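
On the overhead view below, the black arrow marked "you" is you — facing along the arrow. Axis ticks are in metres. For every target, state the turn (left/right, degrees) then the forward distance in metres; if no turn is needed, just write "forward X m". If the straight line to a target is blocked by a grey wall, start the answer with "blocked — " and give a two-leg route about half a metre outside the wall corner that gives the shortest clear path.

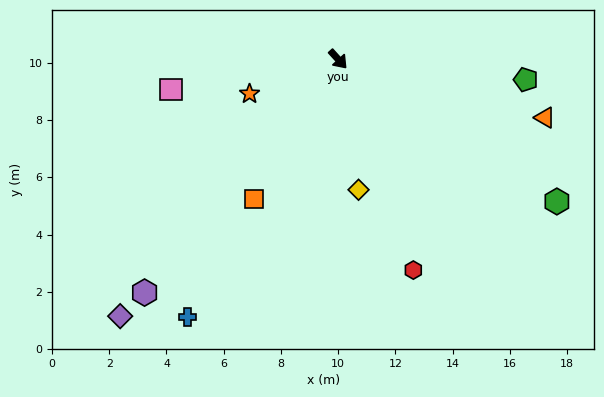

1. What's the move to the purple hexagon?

turn right 82°, forward 10.6 m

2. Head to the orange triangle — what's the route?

turn left 32°, forward 7.5 m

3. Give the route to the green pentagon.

turn left 42°, forward 6.6 m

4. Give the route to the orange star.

turn right 111°, forward 3.3 m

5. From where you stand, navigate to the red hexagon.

turn right 23°, forward 7.8 m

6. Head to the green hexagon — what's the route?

turn left 15°, forward 9.1 m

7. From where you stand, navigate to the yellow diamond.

turn right 33°, forward 4.6 m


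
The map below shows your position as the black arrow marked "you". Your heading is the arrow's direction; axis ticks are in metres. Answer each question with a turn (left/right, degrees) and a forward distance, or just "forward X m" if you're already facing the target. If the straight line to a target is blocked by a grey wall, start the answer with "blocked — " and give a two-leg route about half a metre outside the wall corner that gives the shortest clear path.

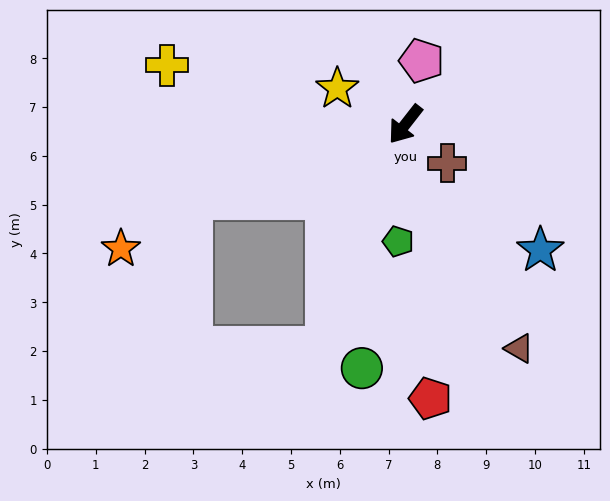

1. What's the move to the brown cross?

turn left 85°, forward 1.2 m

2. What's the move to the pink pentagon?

turn right 156°, forward 1.3 m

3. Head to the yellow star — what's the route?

turn right 80°, forward 1.6 m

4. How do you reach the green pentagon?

turn left 35°, forward 2.4 m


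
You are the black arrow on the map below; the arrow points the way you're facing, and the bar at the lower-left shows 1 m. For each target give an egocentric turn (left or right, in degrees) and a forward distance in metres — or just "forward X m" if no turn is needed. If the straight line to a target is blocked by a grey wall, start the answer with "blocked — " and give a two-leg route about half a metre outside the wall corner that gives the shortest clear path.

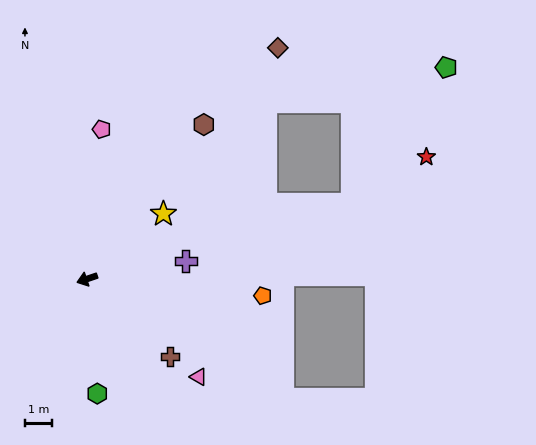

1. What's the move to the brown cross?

turn left 118°, forward 4.2 m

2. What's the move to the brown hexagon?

turn right 146°, forward 7.2 m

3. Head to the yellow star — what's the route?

turn right 158°, forward 3.8 m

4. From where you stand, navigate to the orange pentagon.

turn left 156°, forward 6.6 m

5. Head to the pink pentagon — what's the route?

turn right 114°, forward 5.6 m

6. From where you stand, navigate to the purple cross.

turn left 172°, forward 3.8 m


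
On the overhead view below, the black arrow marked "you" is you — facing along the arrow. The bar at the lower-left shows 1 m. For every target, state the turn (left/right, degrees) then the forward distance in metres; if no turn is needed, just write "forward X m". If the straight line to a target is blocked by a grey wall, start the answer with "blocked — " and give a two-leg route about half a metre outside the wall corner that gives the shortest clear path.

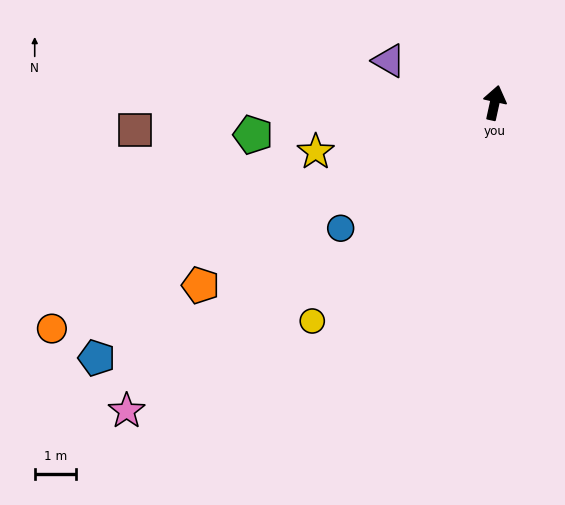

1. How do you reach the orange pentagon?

turn left 134°, forward 8.3 m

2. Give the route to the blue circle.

turn left 142°, forward 4.8 m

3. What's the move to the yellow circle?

turn left 152°, forward 6.8 m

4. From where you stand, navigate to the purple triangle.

turn left 81°, forward 2.7 m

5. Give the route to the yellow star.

turn left 118°, forward 4.4 m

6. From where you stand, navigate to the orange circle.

turn left 129°, forward 11.9 m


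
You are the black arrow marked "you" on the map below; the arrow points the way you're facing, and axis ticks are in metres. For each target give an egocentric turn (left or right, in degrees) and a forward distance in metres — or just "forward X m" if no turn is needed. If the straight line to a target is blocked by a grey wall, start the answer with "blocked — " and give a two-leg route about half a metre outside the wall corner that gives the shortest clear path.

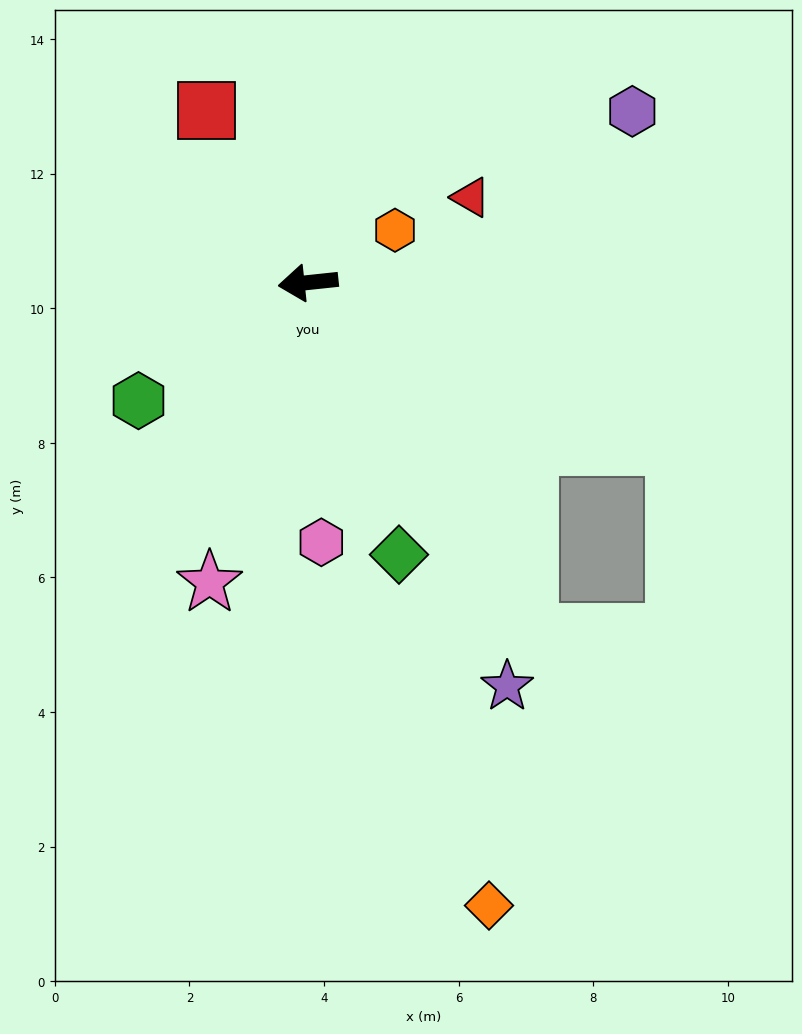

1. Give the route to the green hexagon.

turn left 29°, forward 3.1 m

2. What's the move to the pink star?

turn left 66°, forward 4.7 m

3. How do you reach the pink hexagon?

turn left 87°, forward 3.9 m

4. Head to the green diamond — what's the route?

turn left 102°, forward 4.3 m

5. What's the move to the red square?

turn right 65°, forward 3.0 m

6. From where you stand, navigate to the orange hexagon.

turn right 155°, forward 1.5 m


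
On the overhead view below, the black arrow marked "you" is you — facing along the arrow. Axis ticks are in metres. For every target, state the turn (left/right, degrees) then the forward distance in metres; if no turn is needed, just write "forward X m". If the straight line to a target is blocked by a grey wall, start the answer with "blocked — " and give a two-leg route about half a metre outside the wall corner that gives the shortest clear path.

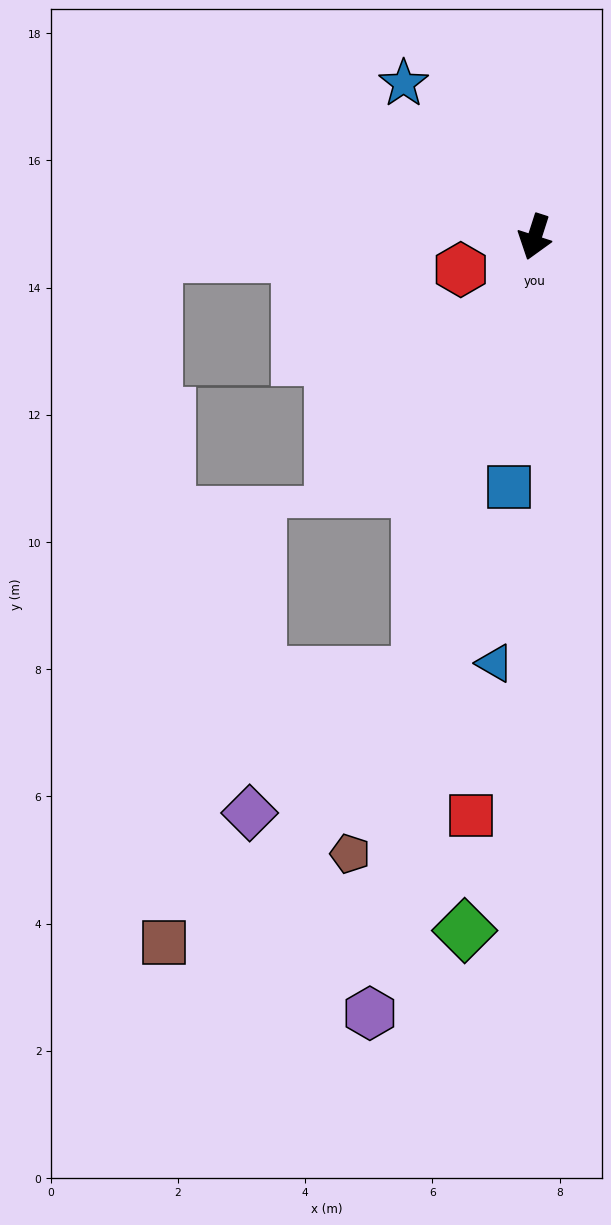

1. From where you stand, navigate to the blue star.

turn right 122°, forward 3.2 m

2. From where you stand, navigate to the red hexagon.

turn right 48°, forward 1.3 m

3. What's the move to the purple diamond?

blocked — turn left 3°, forward 7.1 m, then turn right 36°, forward 3.4 m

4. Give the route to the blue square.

turn left 12°, forward 4.0 m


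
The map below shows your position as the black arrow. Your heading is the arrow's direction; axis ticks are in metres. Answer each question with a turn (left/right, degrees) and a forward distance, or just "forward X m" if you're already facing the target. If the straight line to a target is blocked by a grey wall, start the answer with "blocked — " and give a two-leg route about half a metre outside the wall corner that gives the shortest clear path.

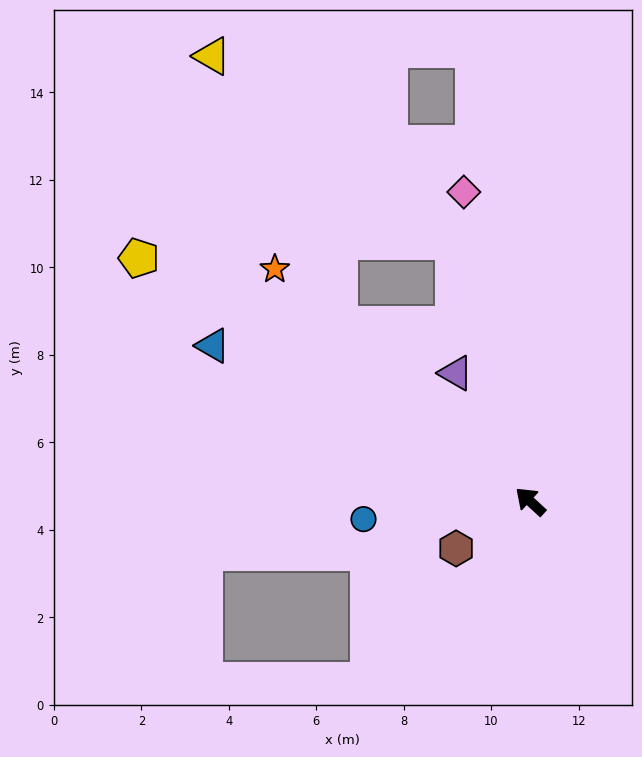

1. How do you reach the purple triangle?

turn right 17°, forward 3.4 m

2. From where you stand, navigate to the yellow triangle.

blocked — forward 6.0 m, then turn right 22°, forward 6.8 m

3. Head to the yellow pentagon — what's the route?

turn left 11°, forward 10.5 m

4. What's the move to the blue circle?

turn left 49°, forward 3.8 m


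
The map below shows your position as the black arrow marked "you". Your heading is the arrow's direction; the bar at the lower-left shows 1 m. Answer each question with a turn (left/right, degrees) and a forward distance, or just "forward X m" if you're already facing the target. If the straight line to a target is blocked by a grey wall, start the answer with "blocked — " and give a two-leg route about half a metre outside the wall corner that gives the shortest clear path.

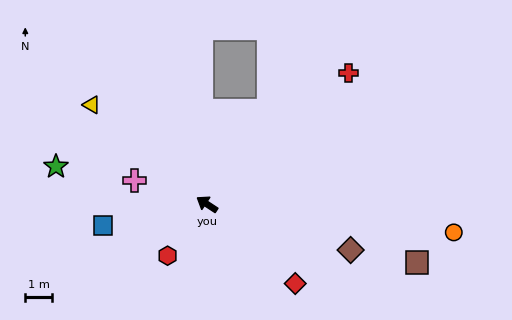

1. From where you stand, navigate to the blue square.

turn left 45°, forward 3.9 m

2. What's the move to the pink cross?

turn left 15°, forward 2.8 m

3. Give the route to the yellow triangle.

turn right 7°, forward 5.6 m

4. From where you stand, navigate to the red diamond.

turn left 171°, forward 4.4 m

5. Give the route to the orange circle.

turn right 153°, forward 9.2 m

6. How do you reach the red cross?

turn right 104°, forward 7.1 m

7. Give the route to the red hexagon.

turn left 86°, forward 2.4 m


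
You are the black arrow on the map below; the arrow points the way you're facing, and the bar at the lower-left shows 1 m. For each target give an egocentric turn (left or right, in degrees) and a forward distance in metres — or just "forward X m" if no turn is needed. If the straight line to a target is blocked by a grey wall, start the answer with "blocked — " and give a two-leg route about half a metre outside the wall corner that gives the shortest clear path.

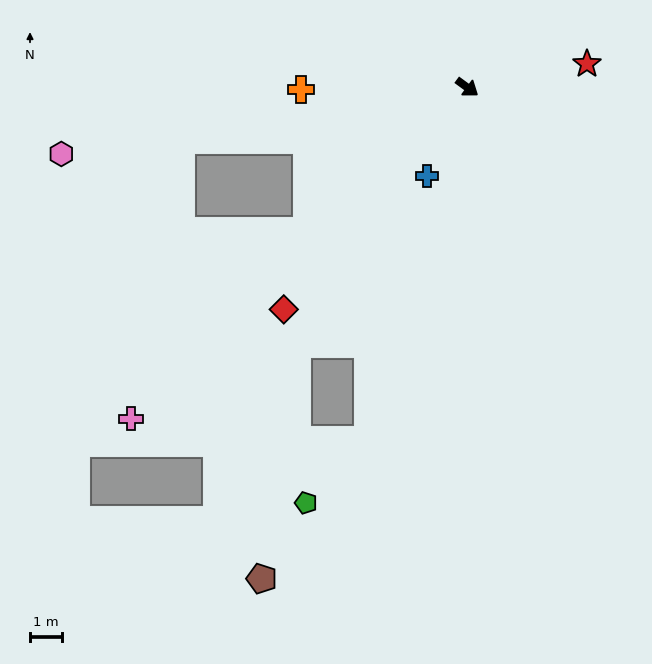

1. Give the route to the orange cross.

turn right 143°, forward 5.1 m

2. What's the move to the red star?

turn left 47°, forward 3.8 m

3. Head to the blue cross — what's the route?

turn right 78°, forward 3.0 m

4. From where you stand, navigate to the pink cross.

turn right 99°, forward 14.6 m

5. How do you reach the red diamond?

turn right 93°, forward 8.9 m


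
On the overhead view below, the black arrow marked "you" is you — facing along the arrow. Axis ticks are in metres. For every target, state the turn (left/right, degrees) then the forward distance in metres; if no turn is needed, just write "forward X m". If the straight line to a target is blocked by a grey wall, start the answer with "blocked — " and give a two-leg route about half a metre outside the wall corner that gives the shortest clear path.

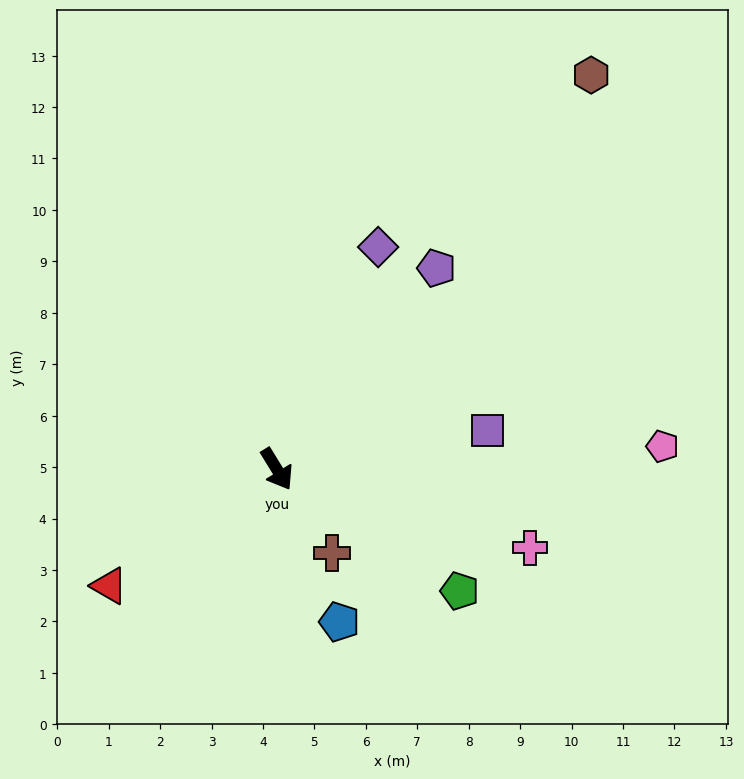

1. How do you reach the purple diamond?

turn left 124°, forward 4.7 m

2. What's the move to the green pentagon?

turn left 25°, forward 4.3 m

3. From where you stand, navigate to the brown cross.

forward 2.0 m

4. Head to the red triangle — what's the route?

turn right 87°, forward 4.0 m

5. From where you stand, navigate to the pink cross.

turn left 41°, forward 5.2 m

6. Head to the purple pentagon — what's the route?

turn left 110°, forward 5.0 m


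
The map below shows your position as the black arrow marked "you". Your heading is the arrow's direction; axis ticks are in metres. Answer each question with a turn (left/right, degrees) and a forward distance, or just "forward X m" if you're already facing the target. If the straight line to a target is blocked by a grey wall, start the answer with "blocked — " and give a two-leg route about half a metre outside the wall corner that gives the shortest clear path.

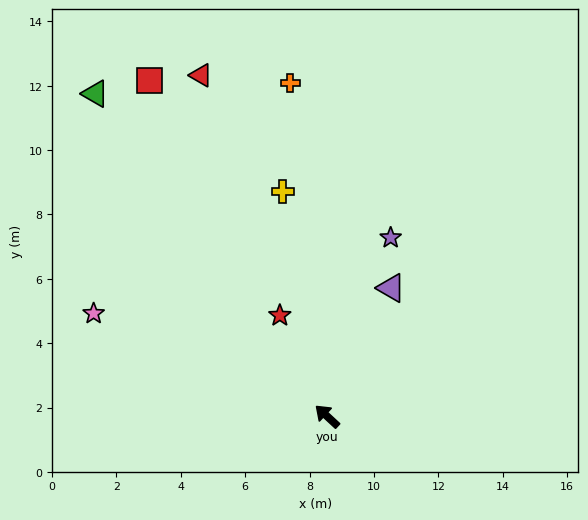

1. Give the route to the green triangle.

turn right 12°, forward 12.3 m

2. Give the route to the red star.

turn right 22°, forward 3.5 m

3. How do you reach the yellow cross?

turn right 36°, forward 7.1 m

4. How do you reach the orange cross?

turn right 41°, forward 10.4 m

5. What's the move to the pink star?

turn left 19°, forward 7.9 m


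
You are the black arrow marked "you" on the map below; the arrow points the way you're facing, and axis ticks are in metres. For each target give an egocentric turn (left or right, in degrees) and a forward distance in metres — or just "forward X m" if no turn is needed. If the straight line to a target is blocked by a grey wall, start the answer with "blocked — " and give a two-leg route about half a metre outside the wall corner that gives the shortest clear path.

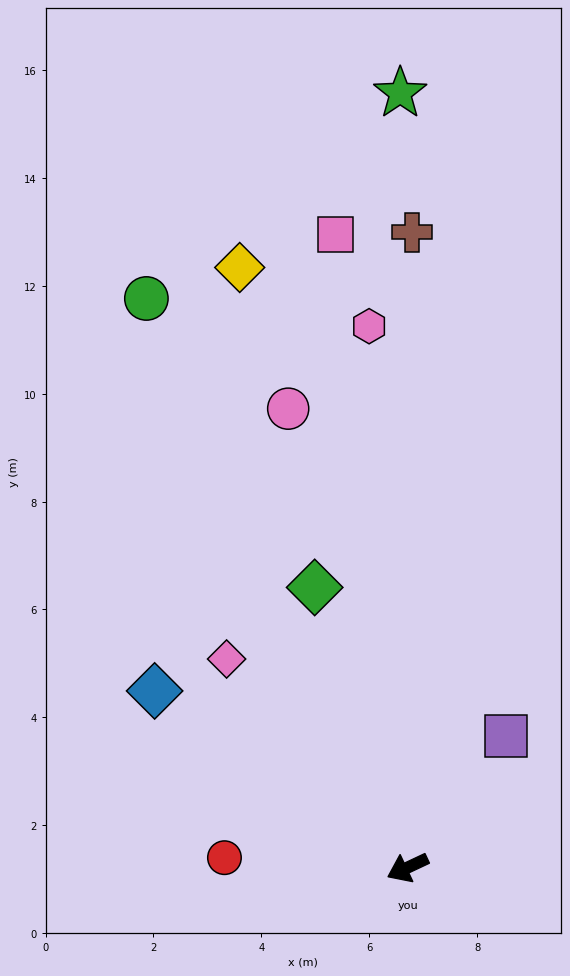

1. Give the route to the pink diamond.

turn right 74°, forward 5.1 m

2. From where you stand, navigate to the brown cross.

turn right 116°, forward 11.8 m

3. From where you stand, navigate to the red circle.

turn right 28°, forward 3.4 m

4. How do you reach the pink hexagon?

turn right 111°, forward 10.1 m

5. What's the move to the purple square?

turn right 152°, forward 3.0 m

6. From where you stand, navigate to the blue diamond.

turn right 60°, forward 5.7 m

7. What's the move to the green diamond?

turn right 97°, forward 5.5 m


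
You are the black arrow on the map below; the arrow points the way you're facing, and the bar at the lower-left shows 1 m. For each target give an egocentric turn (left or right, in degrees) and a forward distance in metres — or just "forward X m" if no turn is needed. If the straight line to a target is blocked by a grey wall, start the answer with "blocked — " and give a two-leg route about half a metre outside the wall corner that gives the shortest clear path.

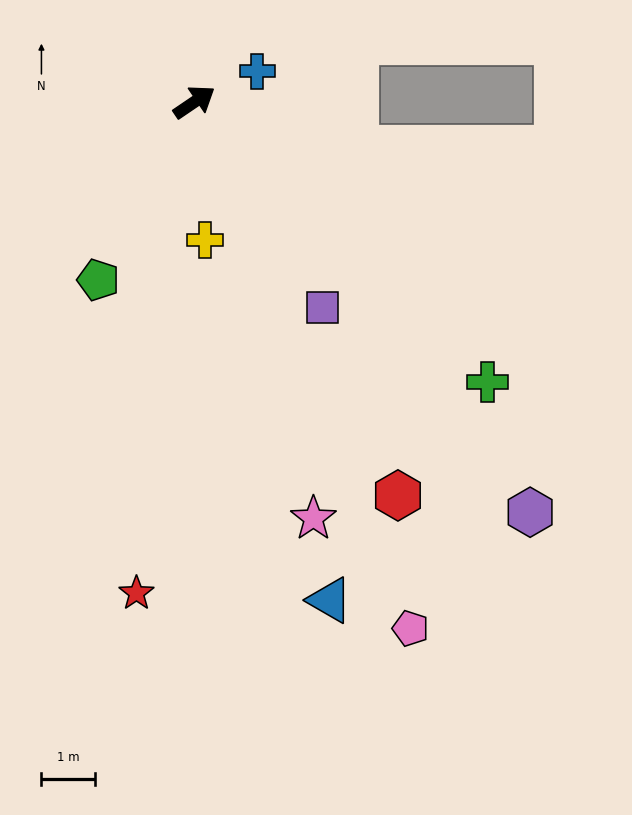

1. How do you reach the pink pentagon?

turn right 102°, forward 10.6 m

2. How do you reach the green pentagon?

turn right 153°, forward 3.8 m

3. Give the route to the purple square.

turn right 92°, forward 4.5 m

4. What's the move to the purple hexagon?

turn right 85°, forward 9.9 m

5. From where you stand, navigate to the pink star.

turn right 108°, forward 8.1 m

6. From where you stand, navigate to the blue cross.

turn right 8°, forward 1.3 m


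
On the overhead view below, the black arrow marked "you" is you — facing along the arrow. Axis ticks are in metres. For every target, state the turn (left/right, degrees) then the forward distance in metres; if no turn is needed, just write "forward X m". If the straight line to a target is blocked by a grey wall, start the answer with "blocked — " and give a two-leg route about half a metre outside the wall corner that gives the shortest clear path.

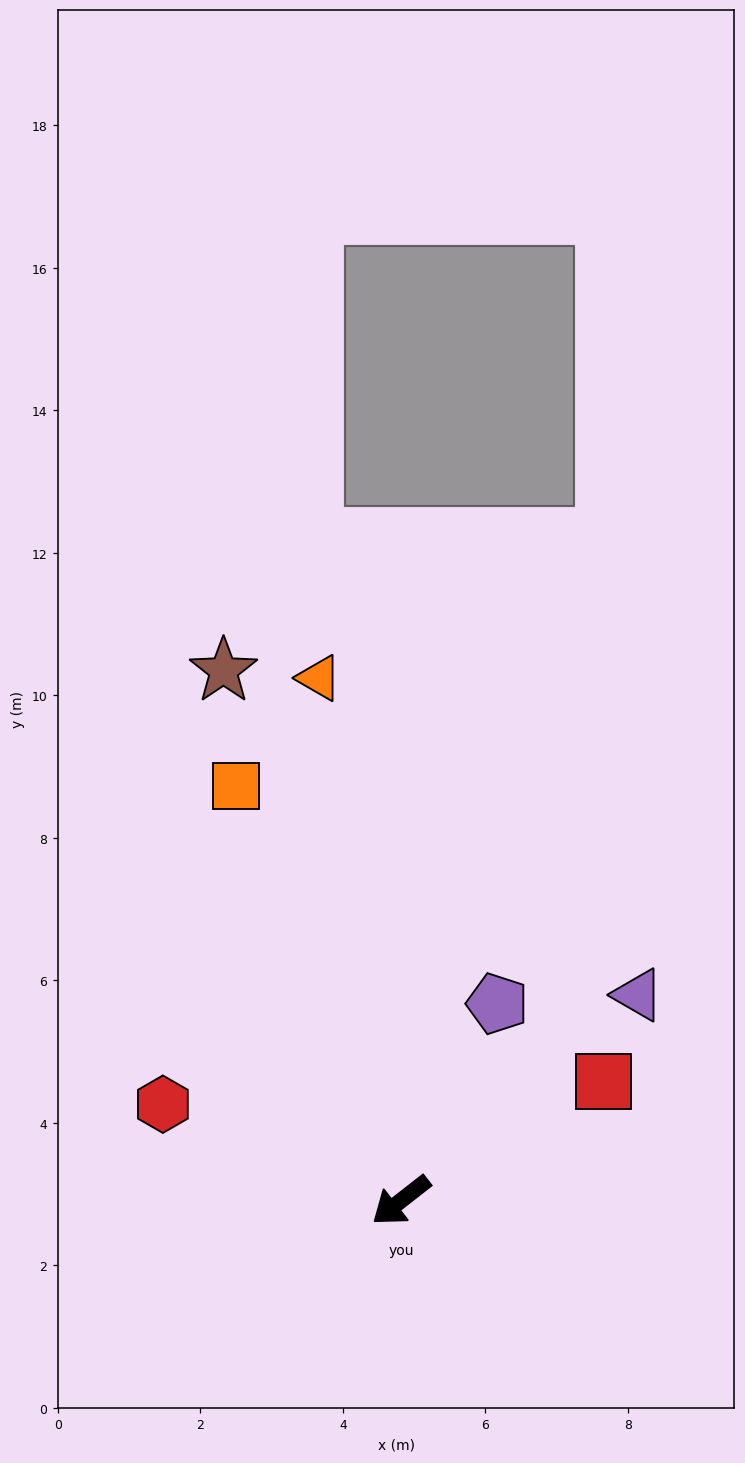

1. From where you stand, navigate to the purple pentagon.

turn right 154°, forward 3.1 m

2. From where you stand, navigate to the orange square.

turn right 106°, forward 6.3 m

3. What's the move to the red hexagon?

turn right 60°, forward 3.6 m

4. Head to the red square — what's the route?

turn left 172°, forward 3.3 m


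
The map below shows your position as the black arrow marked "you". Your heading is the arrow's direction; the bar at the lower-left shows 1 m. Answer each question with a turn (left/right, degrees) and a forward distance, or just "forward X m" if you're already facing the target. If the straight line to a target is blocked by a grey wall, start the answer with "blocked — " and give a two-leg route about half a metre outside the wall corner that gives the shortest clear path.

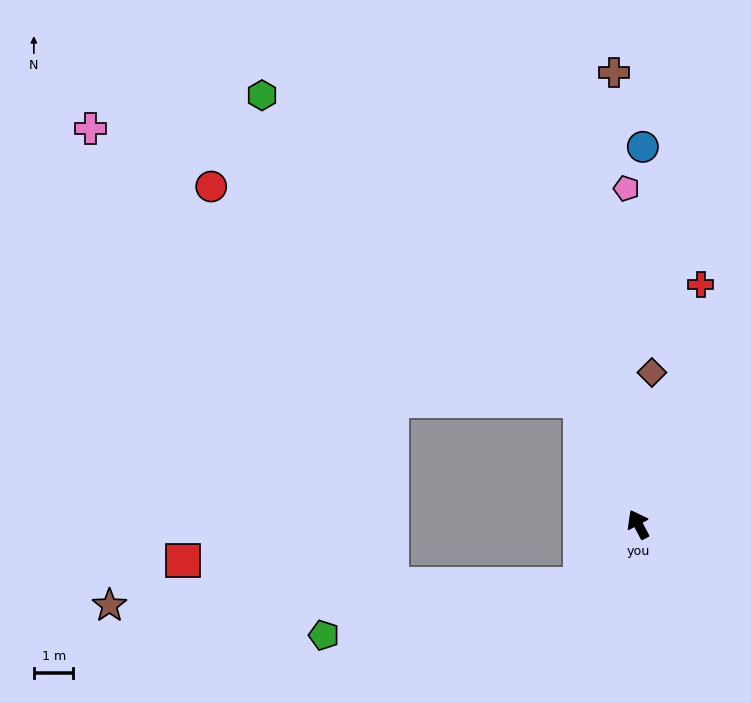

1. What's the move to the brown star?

blocked — turn left 107°, forward 2.1 m, then turn right 42°, forward 11.9 m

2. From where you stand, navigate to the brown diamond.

turn right 33°, forward 3.9 m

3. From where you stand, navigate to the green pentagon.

blocked — turn left 107°, forward 2.1 m, then turn right 34°, forward 6.6 m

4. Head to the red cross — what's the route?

turn right 43°, forward 6.3 m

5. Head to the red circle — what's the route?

blocked — turn right 3°, forward 3.4 m, then turn left 35°, forward 10.8 m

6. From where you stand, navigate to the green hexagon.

blocked — turn right 3°, forward 3.4 m, then turn left 21°, forward 11.1 m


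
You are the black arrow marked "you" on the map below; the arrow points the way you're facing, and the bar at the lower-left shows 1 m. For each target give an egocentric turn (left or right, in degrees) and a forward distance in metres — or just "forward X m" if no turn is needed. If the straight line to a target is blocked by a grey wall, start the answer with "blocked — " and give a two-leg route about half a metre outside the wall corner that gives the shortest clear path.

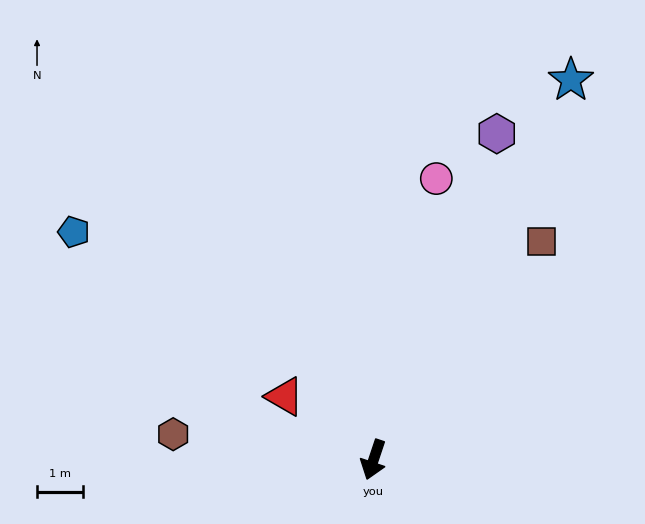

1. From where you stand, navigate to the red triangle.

turn right 107°, forward 2.3 m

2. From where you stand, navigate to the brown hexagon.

turn right 79°, forward 4.3 m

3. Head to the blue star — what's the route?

turn left 171°, forward 9.2 m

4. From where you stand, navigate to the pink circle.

turn right 174°, forward 6.2 m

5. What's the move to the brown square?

turn left 161°, forward 5.9 m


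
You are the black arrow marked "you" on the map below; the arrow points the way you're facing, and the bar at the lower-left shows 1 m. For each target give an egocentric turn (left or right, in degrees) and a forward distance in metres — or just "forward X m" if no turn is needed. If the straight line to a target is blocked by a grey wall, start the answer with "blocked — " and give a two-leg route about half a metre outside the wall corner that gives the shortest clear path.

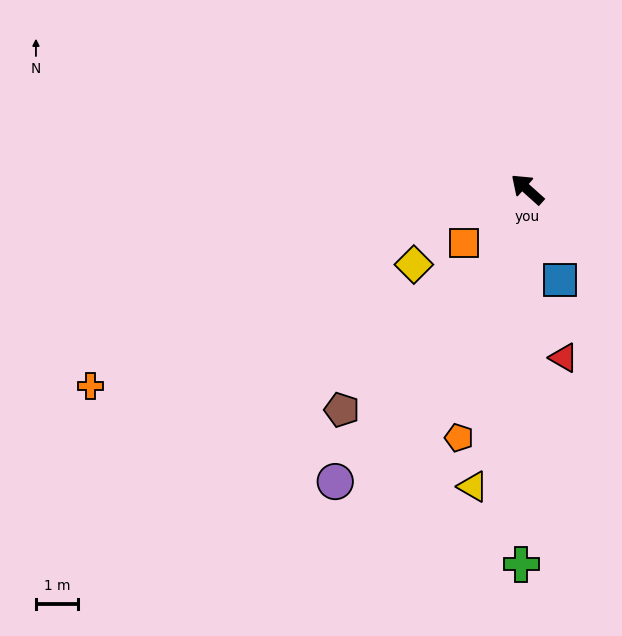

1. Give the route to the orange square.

turn left 82°, forward 2.0 m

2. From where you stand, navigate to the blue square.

turn left 152°, forward 2.3 m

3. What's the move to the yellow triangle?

turn left 121°, forward 7.2 m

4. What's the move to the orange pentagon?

turn left 116°, forward 6.2 m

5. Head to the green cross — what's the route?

turn left 131°, forward 9.0 m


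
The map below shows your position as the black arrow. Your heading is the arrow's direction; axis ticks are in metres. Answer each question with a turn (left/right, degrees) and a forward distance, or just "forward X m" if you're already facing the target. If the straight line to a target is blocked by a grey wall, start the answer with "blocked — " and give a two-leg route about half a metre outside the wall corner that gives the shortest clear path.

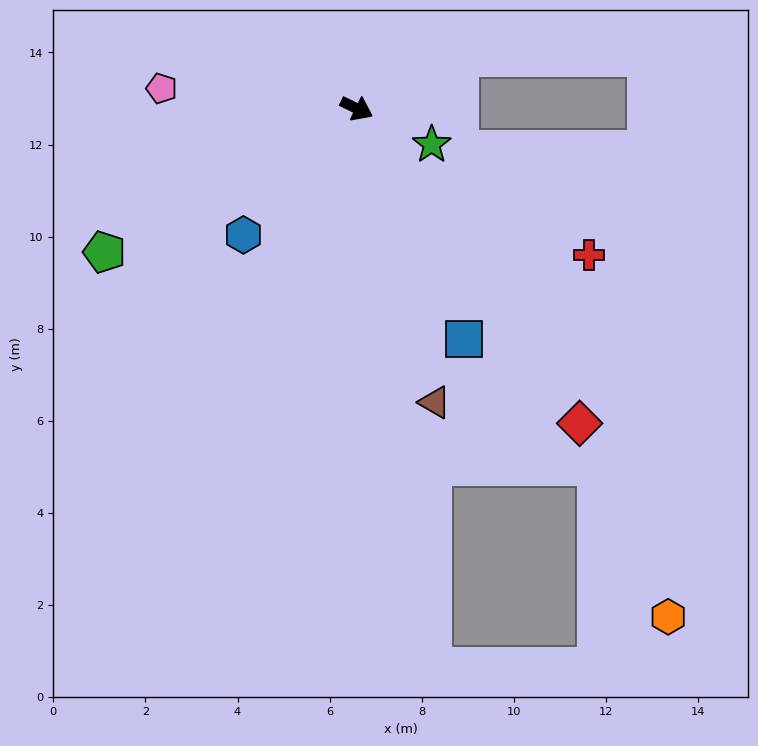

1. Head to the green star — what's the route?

forward 1.8 m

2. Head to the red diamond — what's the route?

turn right 29°, forward 8.4 m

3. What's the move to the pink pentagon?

turn right 160°, forward 4.3 m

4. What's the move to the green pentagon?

turn right 124°, forward 6.3 m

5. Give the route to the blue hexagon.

turn right 106°, forward 3.7 m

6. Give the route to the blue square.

turn right 39°, forward 5.5 m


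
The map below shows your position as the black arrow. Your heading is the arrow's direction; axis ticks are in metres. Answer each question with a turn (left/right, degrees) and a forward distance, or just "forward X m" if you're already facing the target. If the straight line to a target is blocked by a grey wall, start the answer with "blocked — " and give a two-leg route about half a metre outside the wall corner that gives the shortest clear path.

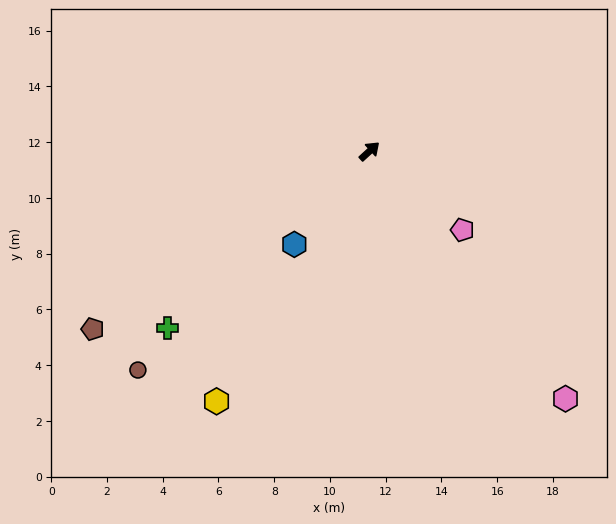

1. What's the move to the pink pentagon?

turn right 83°, forward 4.4 m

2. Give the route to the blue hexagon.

turn right 171°, forward 4.3 m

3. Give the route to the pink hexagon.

turn right 94°, forward 11.3 m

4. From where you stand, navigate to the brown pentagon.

turn left 170°, forward 11.8 m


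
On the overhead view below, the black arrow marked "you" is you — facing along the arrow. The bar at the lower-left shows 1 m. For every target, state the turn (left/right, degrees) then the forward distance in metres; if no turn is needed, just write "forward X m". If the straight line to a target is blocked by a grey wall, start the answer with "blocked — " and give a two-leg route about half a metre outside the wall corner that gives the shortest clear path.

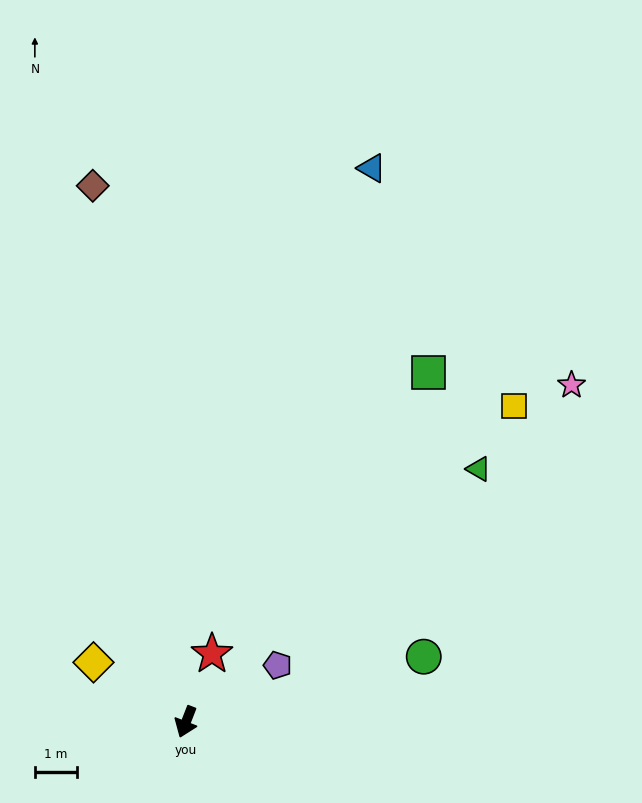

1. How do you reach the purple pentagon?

turn left 143°, forward 2.6 m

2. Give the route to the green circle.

turn left 127°, forward 5.9 m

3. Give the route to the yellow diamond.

turn right 101°, forward 2.6 m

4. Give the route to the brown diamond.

turn right 149°, forward 13.0 m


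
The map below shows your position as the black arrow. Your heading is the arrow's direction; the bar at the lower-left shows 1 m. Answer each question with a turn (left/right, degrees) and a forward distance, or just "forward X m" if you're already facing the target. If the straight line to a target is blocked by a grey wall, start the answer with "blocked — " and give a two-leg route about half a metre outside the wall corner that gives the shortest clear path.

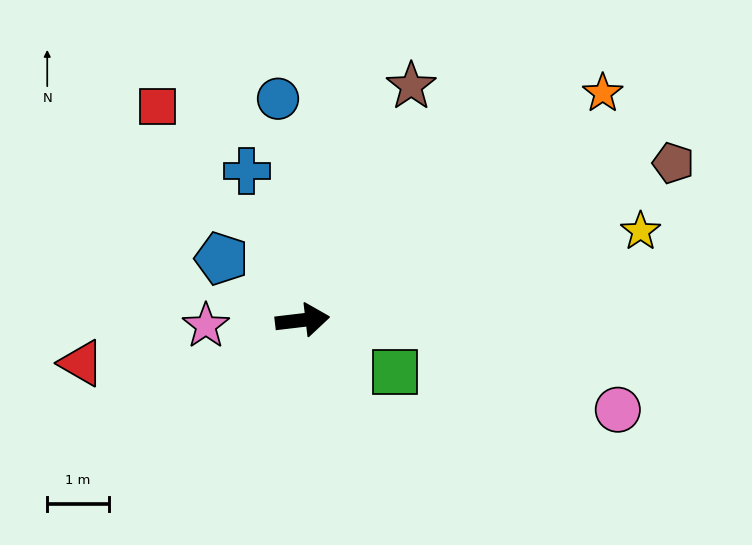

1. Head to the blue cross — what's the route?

turn left 104°, forward 2.6 m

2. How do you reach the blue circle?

turn left 90°, forward 3.6 m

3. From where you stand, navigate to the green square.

turn right 36°, forward 1.7 m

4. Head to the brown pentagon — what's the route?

turn left 16°, forward 6.6 m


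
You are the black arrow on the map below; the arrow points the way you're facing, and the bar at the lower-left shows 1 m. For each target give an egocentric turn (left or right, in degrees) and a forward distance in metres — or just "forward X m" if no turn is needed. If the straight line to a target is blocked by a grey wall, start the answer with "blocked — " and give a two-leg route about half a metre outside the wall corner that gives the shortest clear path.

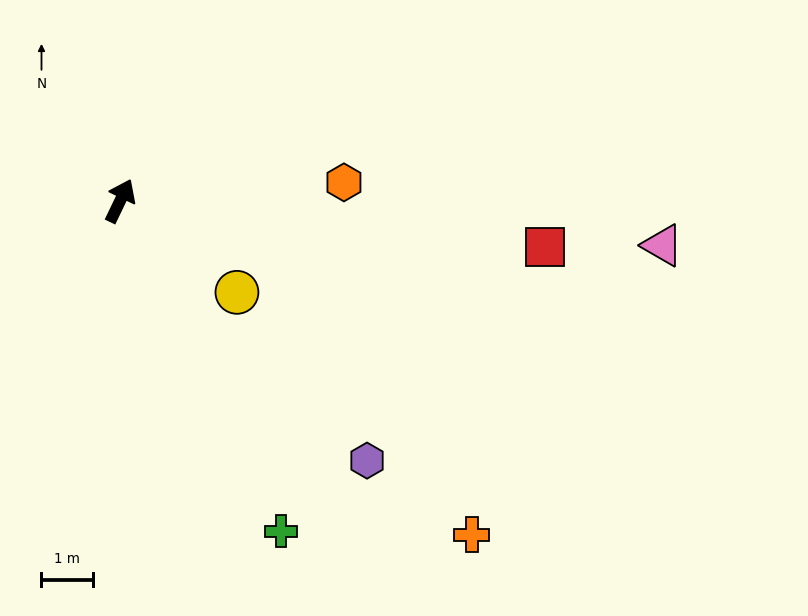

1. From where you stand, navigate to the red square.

turn right 70°, forward 8.4 m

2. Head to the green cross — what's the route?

turn right 128°, forward 7.2 m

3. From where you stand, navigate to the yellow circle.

turn right 102°, forward 2.9 m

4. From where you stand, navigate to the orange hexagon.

turn right 60°, forward 4.4 m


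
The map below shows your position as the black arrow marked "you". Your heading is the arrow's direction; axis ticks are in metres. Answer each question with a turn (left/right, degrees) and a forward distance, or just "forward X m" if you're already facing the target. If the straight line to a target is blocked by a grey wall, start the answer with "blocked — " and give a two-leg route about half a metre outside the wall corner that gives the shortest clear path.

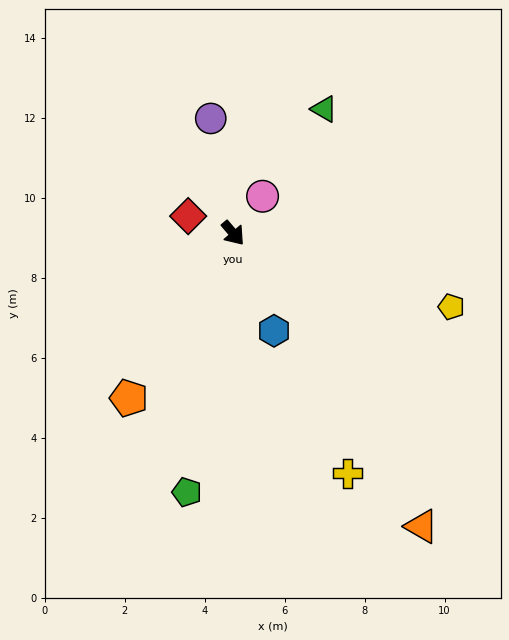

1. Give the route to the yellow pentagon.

turn left 31°, forward 5.8 m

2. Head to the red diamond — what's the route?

turn right 151°, forward 1.2 m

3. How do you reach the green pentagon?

turn right 50°, forward 6.6 m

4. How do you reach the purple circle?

turn left 151°, forward 2.9 m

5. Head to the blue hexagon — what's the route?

turn right 18°, forward 2.6 m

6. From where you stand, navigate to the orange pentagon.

turn right 73°, forward 4.9 m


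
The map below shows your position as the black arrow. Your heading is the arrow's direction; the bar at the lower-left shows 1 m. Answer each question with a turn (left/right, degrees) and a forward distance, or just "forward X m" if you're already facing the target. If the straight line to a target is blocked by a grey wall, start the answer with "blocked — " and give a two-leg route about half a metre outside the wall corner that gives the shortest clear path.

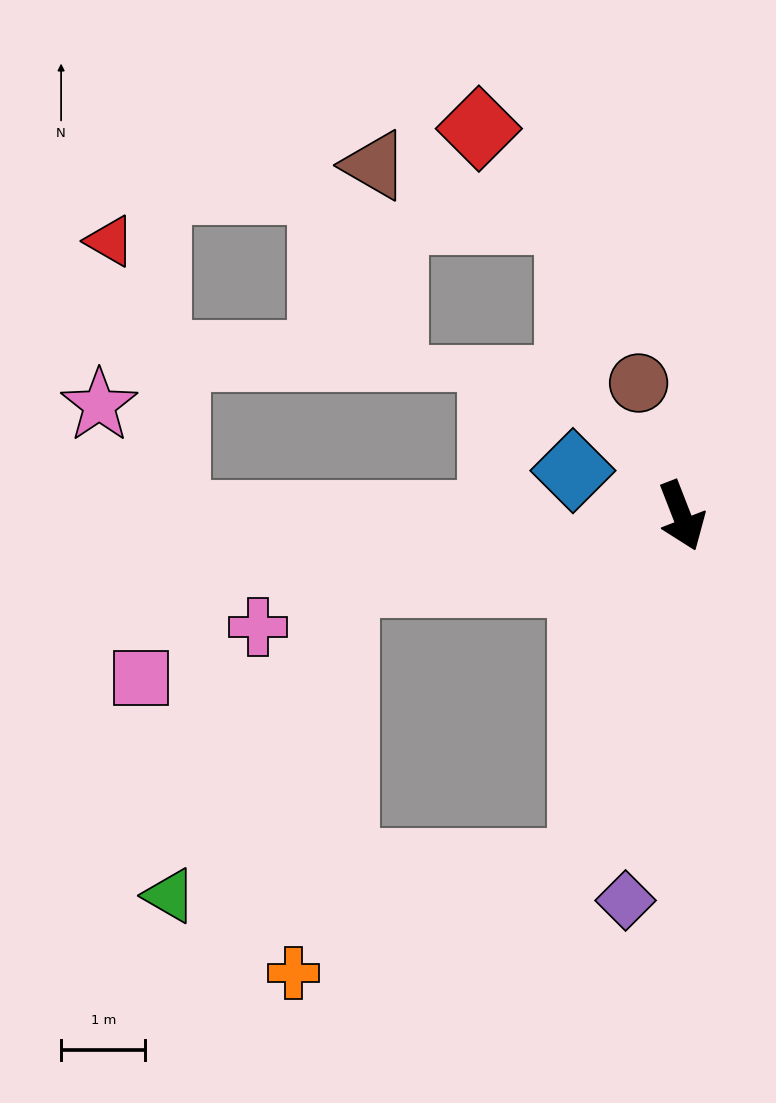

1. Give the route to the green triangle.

blocked — turn right 100°, forward 4.1 m, then turn left 50°, forward 4.3 m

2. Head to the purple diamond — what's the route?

turn right 30°, forward 4.6 m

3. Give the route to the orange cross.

blocked — turn right 37°, forward 4.3 m, then turn right 54°, forward 3.7 m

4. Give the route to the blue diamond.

turn right 134°, forward 1.4 m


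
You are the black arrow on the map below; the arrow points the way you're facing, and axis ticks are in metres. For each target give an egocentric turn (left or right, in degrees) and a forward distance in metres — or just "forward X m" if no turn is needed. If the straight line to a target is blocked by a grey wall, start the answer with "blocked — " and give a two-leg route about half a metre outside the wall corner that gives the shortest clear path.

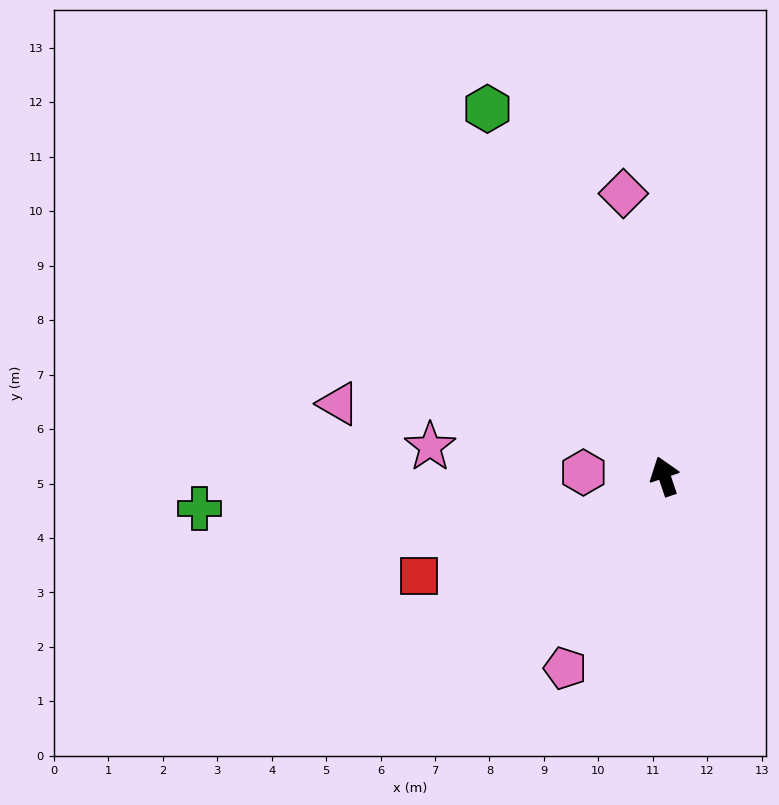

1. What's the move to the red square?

turn left 94°, forward 4.9 m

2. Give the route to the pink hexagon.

turn left 69°, forward 1.5 m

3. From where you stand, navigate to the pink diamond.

turn right 10°, forward 5.2 m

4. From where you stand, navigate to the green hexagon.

turn left 7°, forward 7.5 m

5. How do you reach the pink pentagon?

turn left 134°, forward 4.0 m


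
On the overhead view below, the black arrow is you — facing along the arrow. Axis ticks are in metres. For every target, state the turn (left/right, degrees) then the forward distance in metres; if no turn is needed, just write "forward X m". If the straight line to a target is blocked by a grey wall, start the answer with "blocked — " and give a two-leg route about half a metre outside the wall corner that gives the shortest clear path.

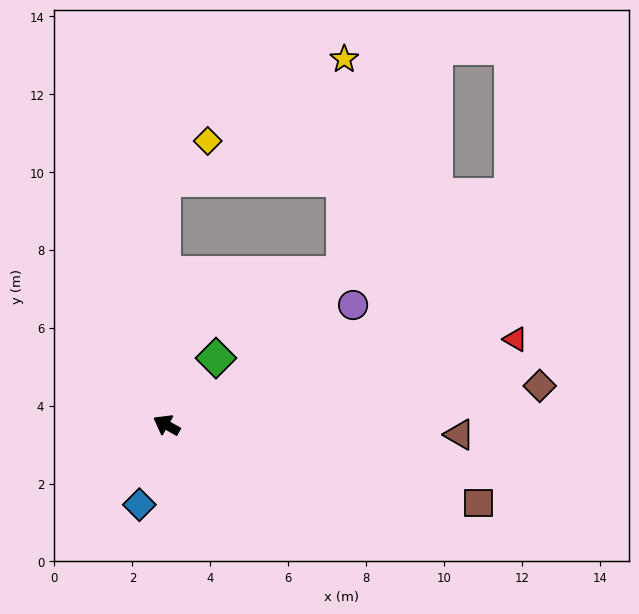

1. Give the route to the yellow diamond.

blocked — turn right 60°, forward 6.3 m, then turn right 49°, forward 1.5 m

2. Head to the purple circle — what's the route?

turn right 118°, forward 5.7 m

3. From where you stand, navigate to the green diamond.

turn right 97°, forward 2.1 m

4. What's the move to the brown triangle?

turn right 153°, forward 7.5 m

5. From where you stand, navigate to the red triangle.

turn right 137°, forward 9.2 m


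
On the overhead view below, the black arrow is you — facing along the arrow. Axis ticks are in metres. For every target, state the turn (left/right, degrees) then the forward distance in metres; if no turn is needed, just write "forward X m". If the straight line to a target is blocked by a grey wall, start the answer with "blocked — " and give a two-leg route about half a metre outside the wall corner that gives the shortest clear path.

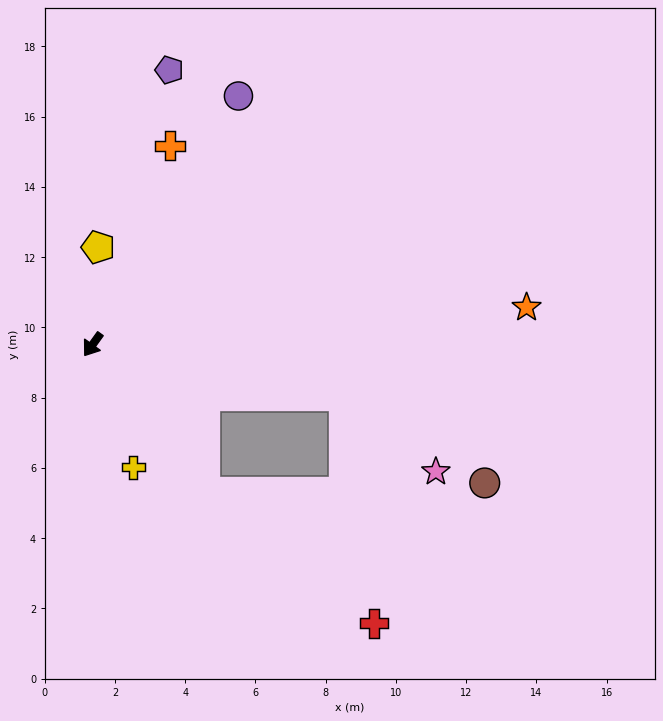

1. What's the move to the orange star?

turn left 131°, forward 12.4 m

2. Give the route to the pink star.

blocked — turn left 114°, forward 7.3 m, then turn right 28°, forward 3.4 m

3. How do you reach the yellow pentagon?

turn right 148°, forward 2.8 m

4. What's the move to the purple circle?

turn right 175°, forward 8.2 m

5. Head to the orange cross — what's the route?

turn right 166°, forward 6.1 m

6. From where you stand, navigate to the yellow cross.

turn left 54°, forward 3.7 m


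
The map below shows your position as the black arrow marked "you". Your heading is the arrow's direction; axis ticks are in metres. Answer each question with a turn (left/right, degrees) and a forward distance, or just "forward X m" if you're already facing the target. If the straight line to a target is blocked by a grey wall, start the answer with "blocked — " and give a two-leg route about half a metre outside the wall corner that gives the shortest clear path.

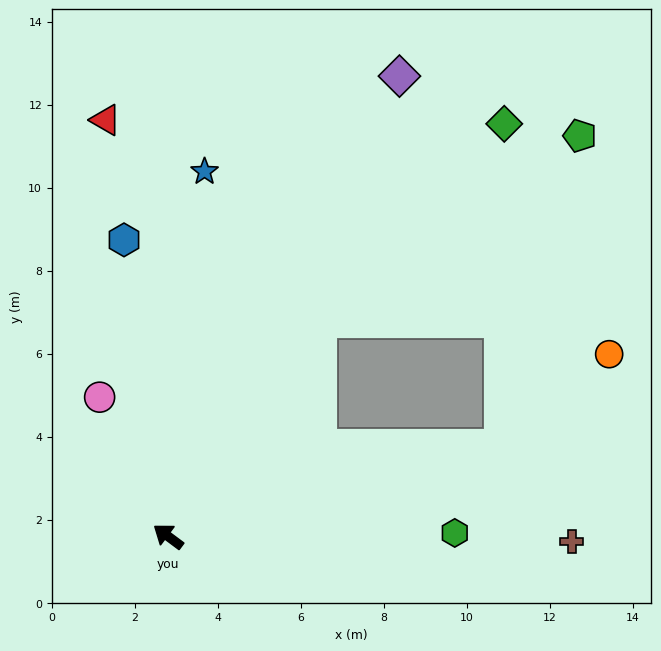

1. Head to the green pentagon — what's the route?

blocked — turn right 88°, forward 6.3 m, then turn right 20°, forward 7.7 m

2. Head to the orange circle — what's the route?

blocked — turn right 128°, forward 8.3 m, then turn left 26°, forward 3.4 m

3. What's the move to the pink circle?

turn right 27°, forward 3.7 m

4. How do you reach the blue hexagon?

turn right 45°, forward 7.2 m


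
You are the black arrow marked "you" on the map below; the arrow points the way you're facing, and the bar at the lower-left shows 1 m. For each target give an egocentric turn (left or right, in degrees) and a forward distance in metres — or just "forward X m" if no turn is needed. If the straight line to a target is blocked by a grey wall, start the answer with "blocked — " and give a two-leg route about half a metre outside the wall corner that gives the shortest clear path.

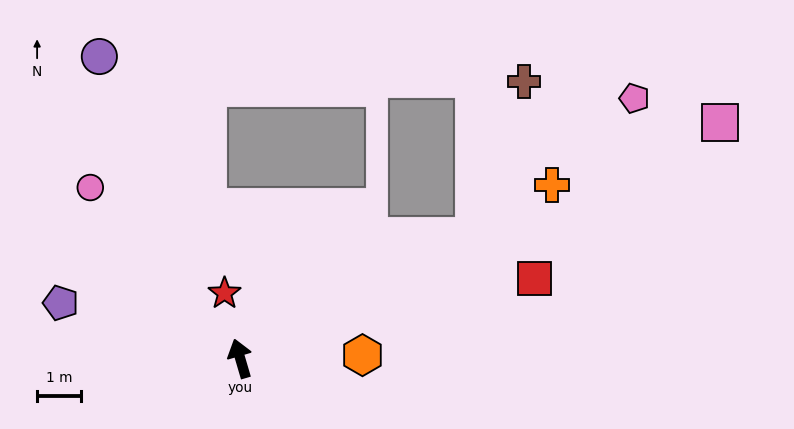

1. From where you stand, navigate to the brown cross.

blocked — turn right 79°, forward 6.1 m, then turn left 45°, forward 3.7 m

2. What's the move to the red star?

turn right 3°, forward 1.5 m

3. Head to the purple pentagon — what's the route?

turn left 56°, forward 4.3 m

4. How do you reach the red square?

turn right 91°, forward 7.0 m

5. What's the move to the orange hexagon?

turn right 105°, forward 2.8 m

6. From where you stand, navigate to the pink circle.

turn left 25°, forward 5.2 m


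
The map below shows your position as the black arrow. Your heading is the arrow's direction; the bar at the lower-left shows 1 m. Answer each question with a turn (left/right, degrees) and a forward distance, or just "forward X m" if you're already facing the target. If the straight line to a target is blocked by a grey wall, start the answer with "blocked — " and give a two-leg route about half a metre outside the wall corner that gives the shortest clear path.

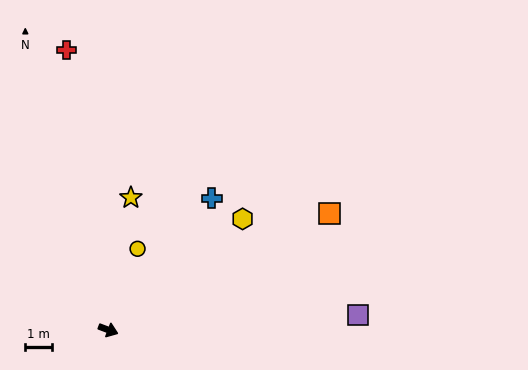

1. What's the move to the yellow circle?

turn left 91°, forward 3.3 m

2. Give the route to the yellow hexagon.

turn left 60°, forward 6.6 m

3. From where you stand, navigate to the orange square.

turn left 48°, forward 9.5 m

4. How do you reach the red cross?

turn left 119°, forward 10.8 m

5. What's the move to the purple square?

turn left 24°, forward 9.5 m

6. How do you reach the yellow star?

turn left 101°, forward 5.1 m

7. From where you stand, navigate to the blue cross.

turn left 72°, forward 6.4 m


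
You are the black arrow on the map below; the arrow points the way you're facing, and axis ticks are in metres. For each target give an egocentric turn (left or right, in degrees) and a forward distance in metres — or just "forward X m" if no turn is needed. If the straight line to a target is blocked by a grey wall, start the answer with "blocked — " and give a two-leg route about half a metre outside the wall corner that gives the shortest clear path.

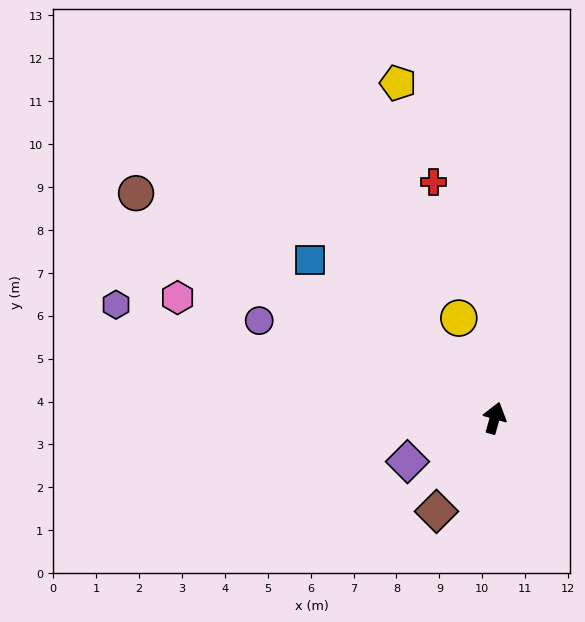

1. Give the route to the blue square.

turn left 65°, forward 5.7 m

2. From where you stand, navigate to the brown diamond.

turn left 164°, forward 2.6 m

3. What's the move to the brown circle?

turn left 74°, forward 9.9 m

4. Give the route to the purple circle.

turn left 83°, forward 5.9 m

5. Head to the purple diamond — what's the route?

turn left 132°, forward 2.3 m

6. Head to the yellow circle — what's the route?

turn left 36°, forward 2.5 m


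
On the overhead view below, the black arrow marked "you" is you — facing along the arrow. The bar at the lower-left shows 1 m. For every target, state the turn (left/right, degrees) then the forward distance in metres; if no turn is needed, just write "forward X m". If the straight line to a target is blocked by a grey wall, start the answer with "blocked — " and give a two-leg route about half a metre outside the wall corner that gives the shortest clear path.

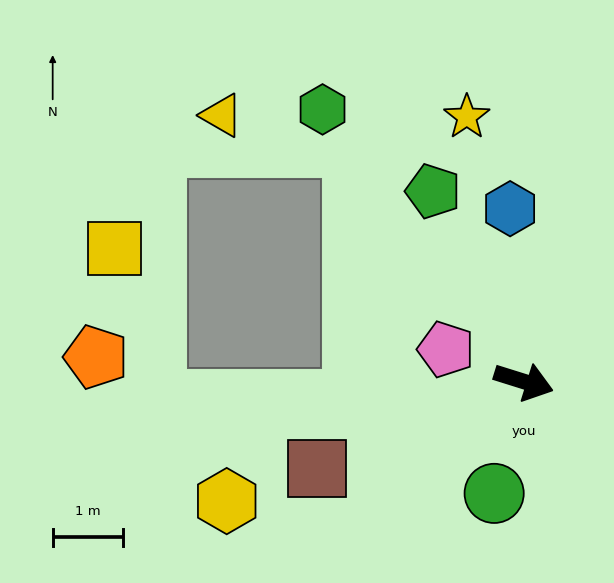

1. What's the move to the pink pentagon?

turn left 175°, forward 1.2 m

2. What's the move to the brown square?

turn right 140°, forward 3.2 m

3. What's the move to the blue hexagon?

turn left 112°, forward 2.5 m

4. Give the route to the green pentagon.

turn left 133°, forward 3.0 m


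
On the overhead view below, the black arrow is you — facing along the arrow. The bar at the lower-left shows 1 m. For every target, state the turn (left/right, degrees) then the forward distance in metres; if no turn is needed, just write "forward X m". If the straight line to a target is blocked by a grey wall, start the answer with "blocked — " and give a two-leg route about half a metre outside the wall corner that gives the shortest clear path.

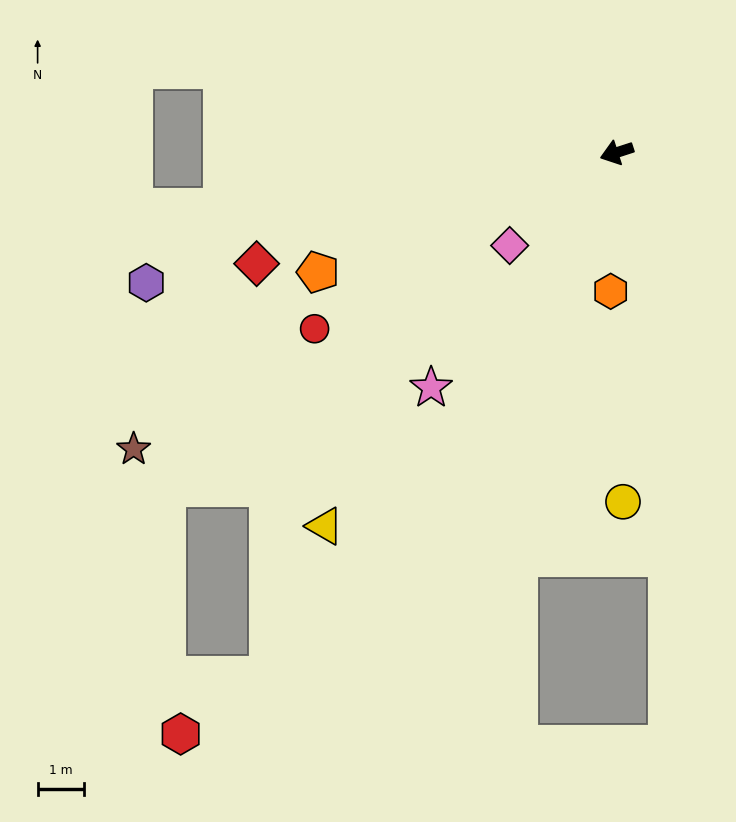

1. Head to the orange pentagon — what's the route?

turn left 4°, forward 7.0 m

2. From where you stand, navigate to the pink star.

turn left 34°, forward 6.5 m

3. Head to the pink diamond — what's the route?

turn left 23°, forward 3.1 m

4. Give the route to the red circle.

turn left 12°, forward 7.6 m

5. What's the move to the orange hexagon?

turn left 69°, forward 3.0 m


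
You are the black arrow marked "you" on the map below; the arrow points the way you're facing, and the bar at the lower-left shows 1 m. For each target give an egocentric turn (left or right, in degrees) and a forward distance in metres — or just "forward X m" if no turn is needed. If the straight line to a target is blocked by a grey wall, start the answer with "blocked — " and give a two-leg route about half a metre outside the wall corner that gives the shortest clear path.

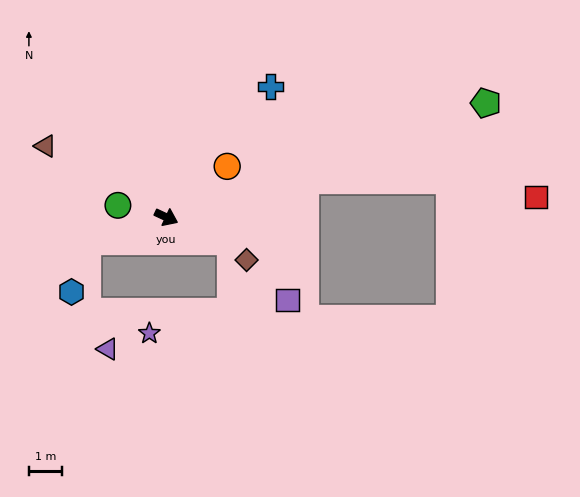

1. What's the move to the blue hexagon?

blocked — turn right 138°, forward 2.5 m, then turn left 56°, forward 1.6 m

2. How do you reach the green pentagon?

turn left 45°, forward 10.2 m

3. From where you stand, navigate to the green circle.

turn right 169°, forward 1.5 m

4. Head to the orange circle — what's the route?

turn left 65°, forward 2.4 m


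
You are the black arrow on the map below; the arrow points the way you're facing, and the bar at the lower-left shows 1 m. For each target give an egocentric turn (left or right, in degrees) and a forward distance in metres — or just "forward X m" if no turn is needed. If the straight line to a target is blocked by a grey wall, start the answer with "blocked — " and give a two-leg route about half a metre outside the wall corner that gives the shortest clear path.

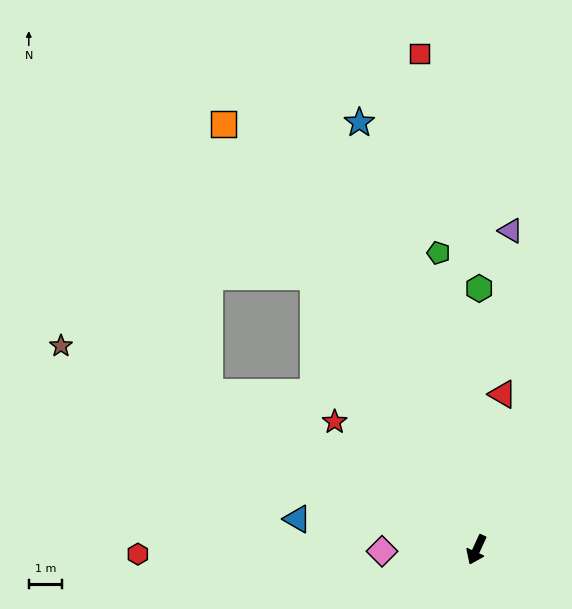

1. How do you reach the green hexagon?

turn right 156°, forward 7.9 m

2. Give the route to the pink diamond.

turn right 64°, forward 2.8 m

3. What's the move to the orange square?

turn right 125°, forward 14.9 m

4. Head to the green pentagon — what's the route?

turn right 148°, forward 9.0 m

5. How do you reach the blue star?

turn right 140°, forward 13.3 m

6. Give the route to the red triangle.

turn right 165°, forward 4.8 m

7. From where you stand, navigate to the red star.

turn right 107°, forward 5.8 m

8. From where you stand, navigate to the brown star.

turn right 92°, forward 13.9 m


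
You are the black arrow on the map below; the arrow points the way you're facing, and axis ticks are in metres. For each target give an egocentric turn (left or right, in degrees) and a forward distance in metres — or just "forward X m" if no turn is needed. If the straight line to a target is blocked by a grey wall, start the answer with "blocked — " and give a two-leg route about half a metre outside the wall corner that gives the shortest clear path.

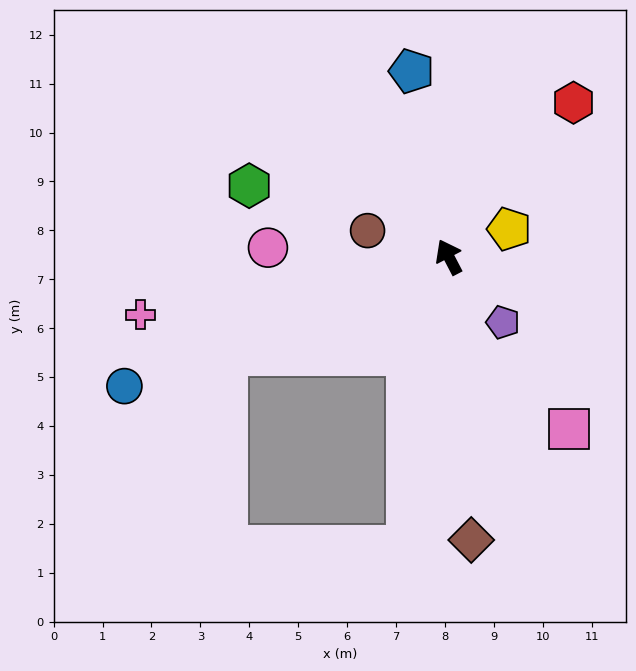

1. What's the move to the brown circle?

turn left 45°, forward 1.7 m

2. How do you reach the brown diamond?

turn left 157°, forward 5.8 m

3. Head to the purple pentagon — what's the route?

turn right 168°, forward 1.7 m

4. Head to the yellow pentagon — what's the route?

turn right 93°, forward 1.4 m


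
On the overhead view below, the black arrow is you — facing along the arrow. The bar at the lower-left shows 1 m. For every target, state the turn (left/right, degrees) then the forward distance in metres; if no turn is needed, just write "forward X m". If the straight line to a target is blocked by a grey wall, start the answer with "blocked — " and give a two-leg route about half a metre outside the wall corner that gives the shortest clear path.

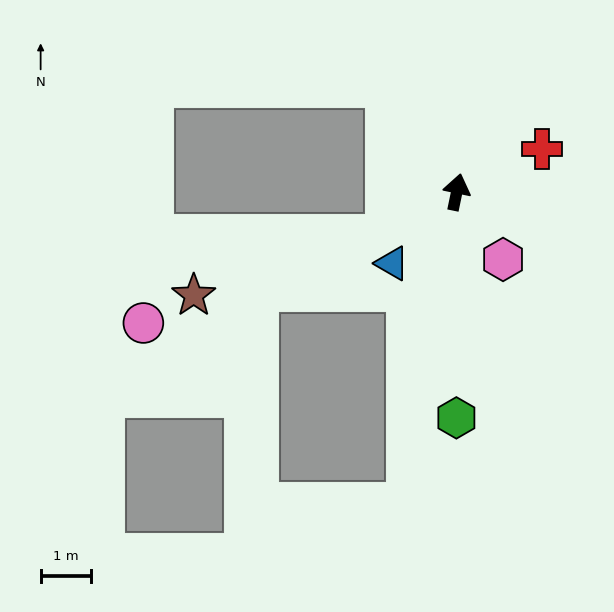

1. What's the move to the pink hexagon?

turn right 134°, forward 1.6 m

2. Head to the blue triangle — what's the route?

turn left 150°, forward 1.9 m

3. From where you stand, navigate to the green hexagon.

turn right 168°, forward 4.5 m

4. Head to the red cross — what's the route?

turn right 52°, forward 1.9 m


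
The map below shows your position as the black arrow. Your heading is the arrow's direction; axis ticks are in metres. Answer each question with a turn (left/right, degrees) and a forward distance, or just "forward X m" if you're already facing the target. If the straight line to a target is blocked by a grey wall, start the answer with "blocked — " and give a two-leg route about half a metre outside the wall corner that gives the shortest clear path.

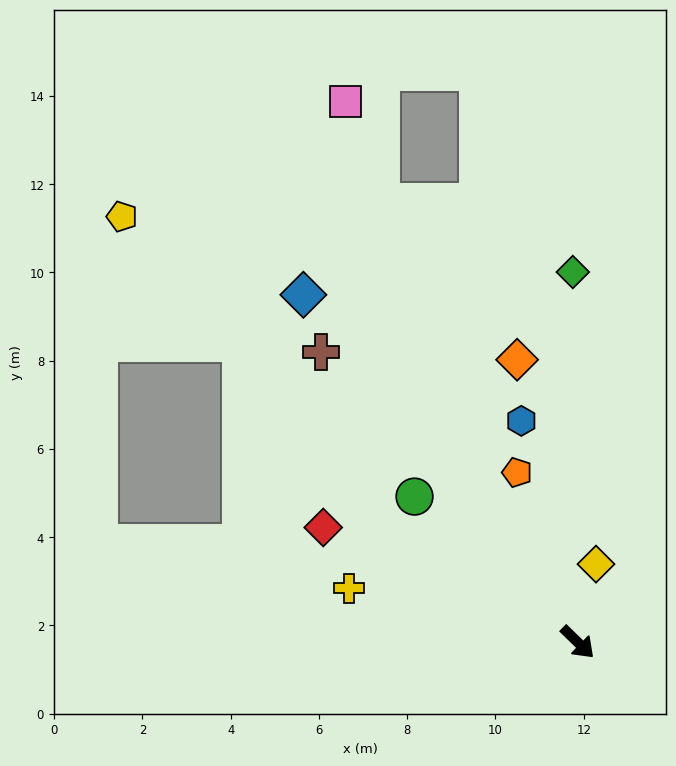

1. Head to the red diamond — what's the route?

turn right 160°, forward 6.3 m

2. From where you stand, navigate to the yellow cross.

turn right 149°, forward 5.3 m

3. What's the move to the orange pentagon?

turn left 154°, forward 4.1 m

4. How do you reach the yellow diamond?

turn left 121°, forward 1.8 m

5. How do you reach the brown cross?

turn left 176°, forward 8.8 m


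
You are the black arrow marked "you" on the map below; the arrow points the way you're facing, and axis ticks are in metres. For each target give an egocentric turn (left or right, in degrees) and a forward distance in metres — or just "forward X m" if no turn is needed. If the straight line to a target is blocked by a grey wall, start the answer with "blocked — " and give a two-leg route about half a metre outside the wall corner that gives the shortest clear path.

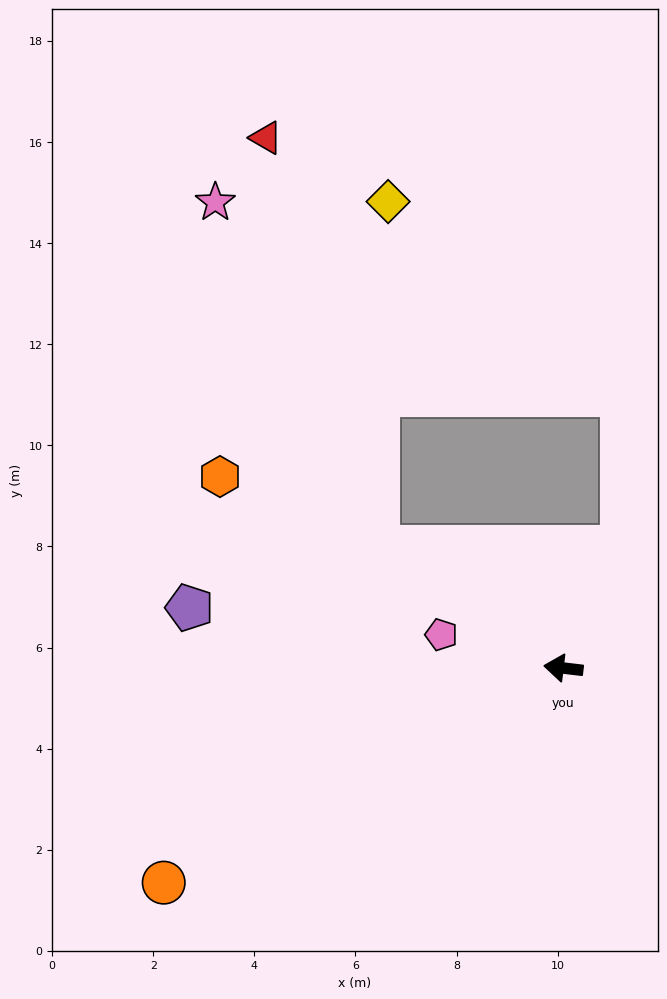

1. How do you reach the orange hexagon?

turn right 22°, forward 7.8 m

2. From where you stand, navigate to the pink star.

blocked — turn right 26°, forward 4.4 m, then turn right 32°, forward 7.5 m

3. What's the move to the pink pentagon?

turn right 9°, forward 2.5 m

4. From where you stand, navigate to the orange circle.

turn left 35°, forward 9.0 m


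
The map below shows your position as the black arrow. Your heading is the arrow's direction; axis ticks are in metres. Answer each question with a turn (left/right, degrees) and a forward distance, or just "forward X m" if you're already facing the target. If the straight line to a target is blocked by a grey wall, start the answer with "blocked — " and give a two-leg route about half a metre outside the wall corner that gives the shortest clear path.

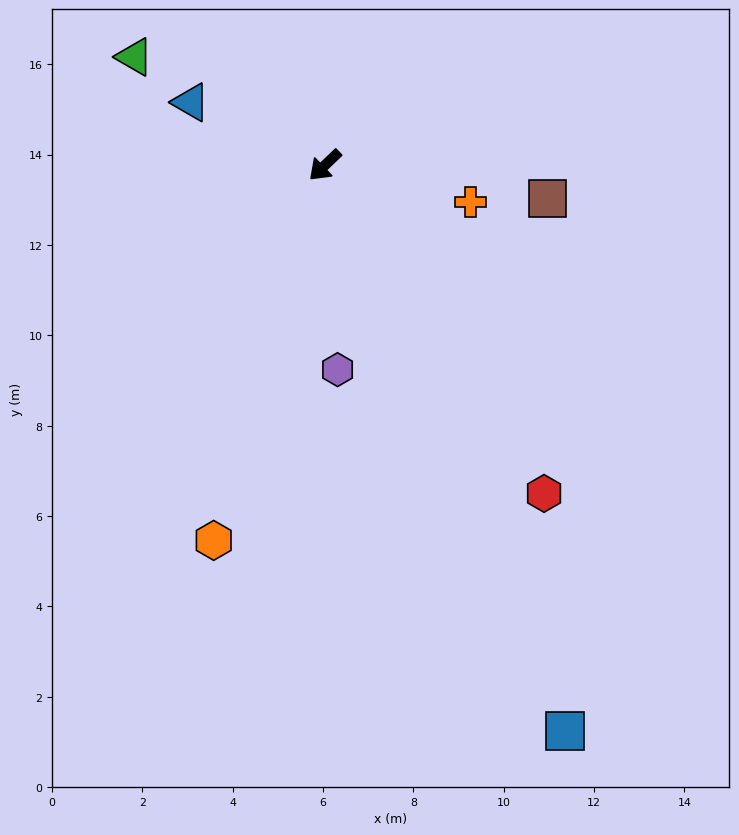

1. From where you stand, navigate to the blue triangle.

turn right 69°, forward 3.3 m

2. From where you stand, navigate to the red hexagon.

turn left 80°, forward 8.7 m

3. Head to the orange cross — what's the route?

turn left 122°, forward 3.3 m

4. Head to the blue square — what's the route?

turn left 69°, forward 13.6 m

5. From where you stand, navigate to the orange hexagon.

turn left 30°, forward 8.7 m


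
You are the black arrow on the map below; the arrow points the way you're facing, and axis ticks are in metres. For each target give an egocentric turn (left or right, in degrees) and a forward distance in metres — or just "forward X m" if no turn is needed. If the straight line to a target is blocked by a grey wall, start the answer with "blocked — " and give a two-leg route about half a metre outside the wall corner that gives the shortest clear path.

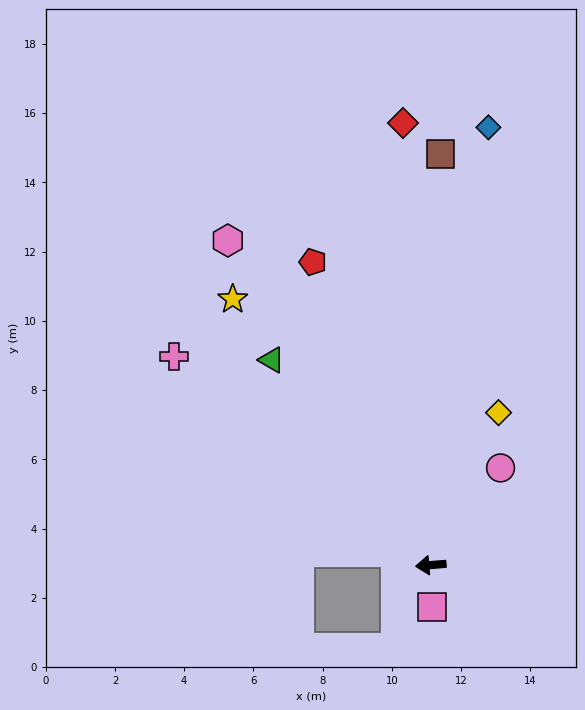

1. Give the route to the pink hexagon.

turn right 63°, forward 11.1 m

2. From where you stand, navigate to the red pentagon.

turn right 73°, forward 9.4 m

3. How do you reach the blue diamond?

turn right 102°, forward 12.8 m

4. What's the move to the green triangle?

turn right 57°, forward 7.5 m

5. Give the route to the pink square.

turn left 87°, forward 1.2 m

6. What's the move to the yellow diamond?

turn right 119°, forward 4.8 m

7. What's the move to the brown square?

turn right 96°, forward 11.9 m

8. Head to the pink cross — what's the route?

turn right 44°, forward 9.6 m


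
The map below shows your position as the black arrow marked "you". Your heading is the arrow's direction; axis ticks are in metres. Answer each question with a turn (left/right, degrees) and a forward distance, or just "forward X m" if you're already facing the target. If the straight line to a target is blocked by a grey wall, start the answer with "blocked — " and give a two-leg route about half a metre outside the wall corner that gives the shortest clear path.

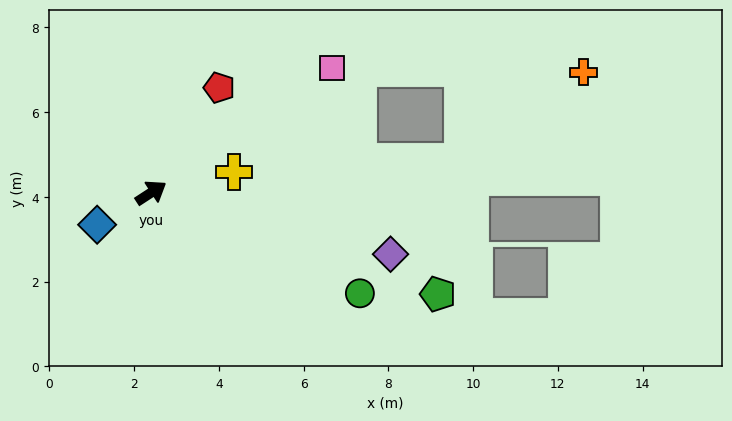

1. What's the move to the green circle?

turn right 59°, forward 5.5 m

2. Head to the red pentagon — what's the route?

turn left 24°, forward 3.0 m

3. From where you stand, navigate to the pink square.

forward 5.2 m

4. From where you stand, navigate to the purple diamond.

turn right 47°, forward 5.8 m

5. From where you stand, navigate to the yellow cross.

turn right 19°, forward 2.0 m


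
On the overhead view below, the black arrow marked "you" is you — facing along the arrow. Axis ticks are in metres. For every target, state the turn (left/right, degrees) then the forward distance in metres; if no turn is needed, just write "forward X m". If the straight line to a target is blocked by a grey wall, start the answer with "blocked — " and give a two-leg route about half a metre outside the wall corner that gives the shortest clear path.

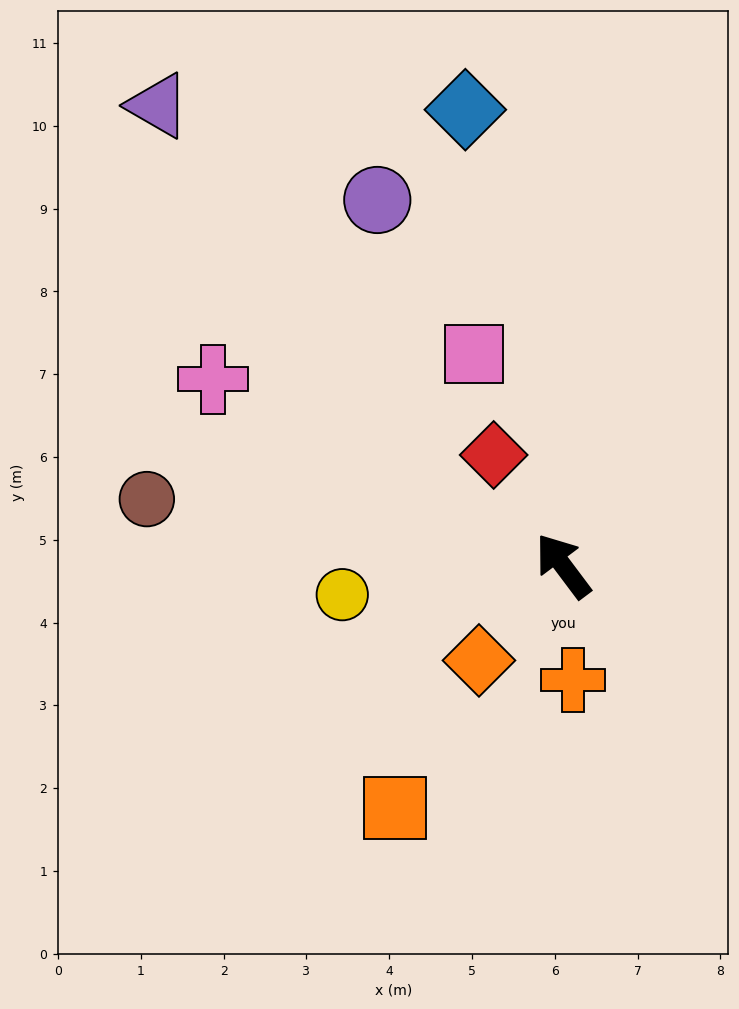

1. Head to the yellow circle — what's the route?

turn left 61°, forward 2.7 m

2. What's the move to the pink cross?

turn left 25°, forward 4.8 m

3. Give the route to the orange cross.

turn left 148°, forward 1.4 m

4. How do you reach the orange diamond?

turn left 101°, forward 1.5 m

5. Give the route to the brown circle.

turn left 44°, forward 5.1 m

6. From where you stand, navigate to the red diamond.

turn right 5°, forward 1.6 m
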